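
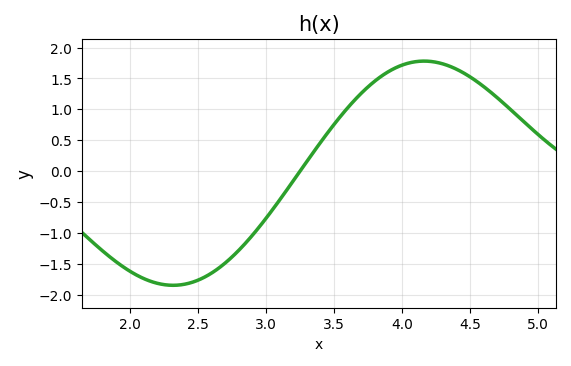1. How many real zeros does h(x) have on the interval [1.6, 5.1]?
1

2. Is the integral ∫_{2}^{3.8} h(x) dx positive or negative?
negative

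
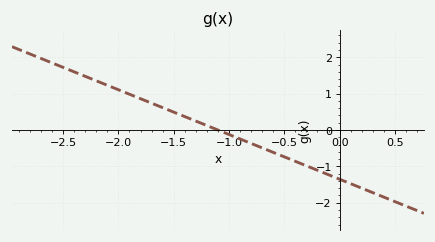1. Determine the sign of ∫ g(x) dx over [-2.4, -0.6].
positive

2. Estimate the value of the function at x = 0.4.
-1.84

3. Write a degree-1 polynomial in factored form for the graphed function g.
y = -1.23(x + 1.1)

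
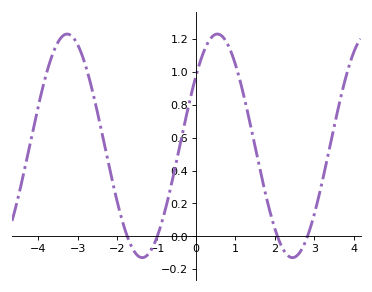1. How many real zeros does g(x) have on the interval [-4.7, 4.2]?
4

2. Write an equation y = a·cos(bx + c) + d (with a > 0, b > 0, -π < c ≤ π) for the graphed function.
y = 0.68cos(1.65x - 0.892) + 0.55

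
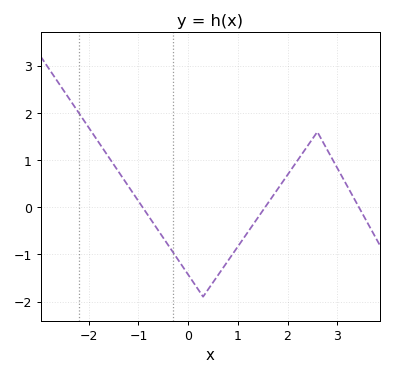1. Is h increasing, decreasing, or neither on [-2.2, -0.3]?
decreasing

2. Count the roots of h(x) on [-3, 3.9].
3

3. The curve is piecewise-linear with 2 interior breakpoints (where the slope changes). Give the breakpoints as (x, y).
(0.3, -1.9); (2.6, 1.6)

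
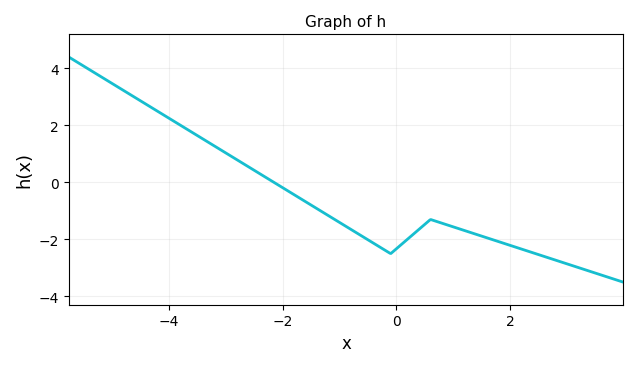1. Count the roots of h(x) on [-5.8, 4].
1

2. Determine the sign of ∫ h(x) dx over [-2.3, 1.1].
negative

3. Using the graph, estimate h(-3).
1.03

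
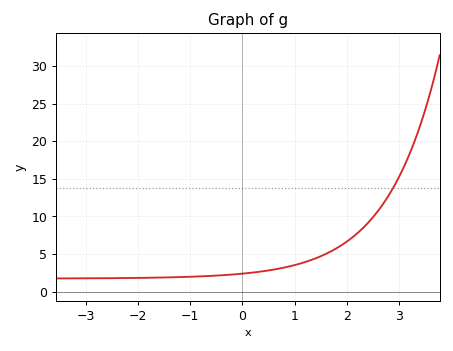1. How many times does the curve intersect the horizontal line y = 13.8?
1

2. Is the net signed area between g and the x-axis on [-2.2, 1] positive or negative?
positive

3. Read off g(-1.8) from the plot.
1.86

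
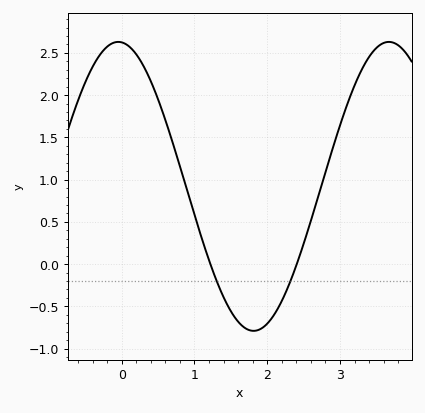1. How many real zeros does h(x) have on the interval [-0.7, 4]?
2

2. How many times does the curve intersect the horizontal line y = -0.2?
2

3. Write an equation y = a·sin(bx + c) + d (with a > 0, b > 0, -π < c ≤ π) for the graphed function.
y = 1.71sin(1.7x + 1.7) + 0.92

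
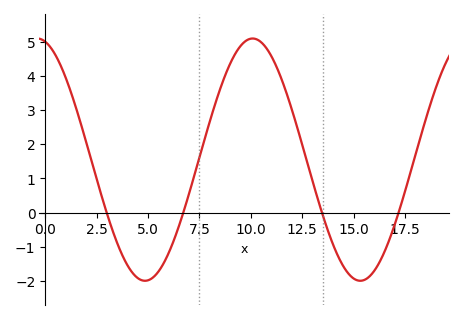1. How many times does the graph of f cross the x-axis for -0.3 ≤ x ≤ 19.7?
4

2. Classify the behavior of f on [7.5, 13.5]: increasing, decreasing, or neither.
neither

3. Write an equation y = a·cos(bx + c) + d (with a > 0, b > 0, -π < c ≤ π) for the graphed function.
y = 3.54cos(0.6x + 0.23) + 1.55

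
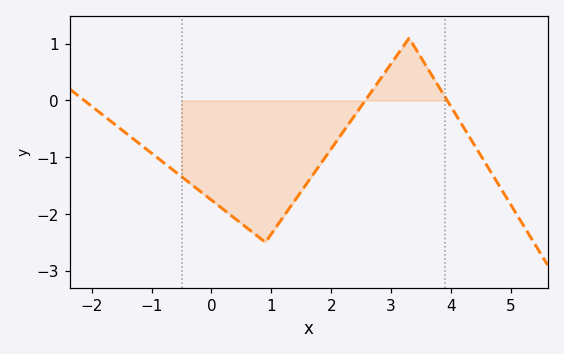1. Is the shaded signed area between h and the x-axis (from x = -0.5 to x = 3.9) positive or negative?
negative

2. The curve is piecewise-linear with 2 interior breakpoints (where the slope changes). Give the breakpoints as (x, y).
(0.9, -2.5); (3.3, 1.1)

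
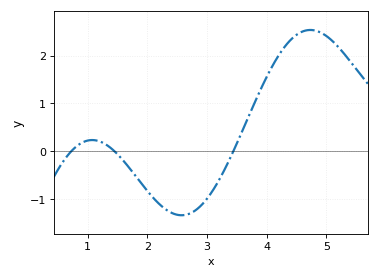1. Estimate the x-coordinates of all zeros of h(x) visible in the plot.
0.7, 1.5, 3.4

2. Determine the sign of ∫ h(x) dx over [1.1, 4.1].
negative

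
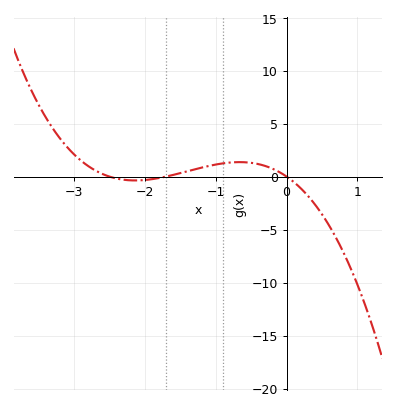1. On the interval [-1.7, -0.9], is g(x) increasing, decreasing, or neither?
increasing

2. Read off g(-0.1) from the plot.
0.5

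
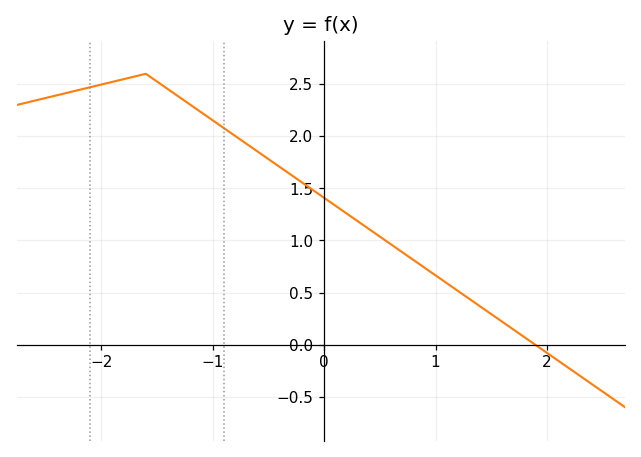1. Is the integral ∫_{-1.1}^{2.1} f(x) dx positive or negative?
positive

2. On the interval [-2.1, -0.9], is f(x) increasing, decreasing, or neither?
neither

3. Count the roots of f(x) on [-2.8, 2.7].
1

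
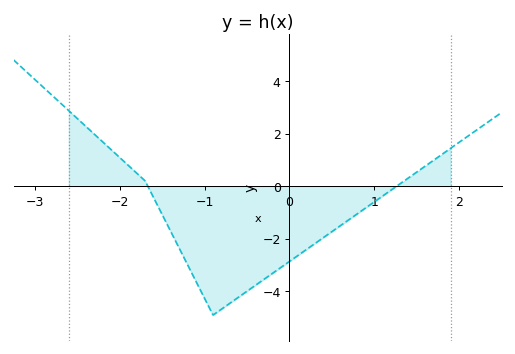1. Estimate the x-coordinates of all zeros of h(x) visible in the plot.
-1.7, 1.3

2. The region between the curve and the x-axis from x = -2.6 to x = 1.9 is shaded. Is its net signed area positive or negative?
negative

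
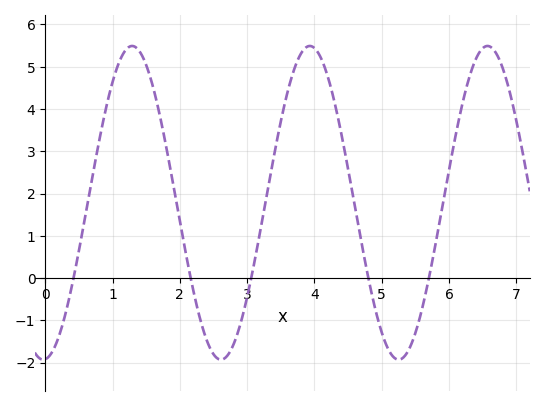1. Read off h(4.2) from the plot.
4.75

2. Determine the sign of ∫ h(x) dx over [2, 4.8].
positive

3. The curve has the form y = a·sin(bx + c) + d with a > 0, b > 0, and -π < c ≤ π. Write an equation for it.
y = 3.71sin(2.38x - 1.5) + 1.78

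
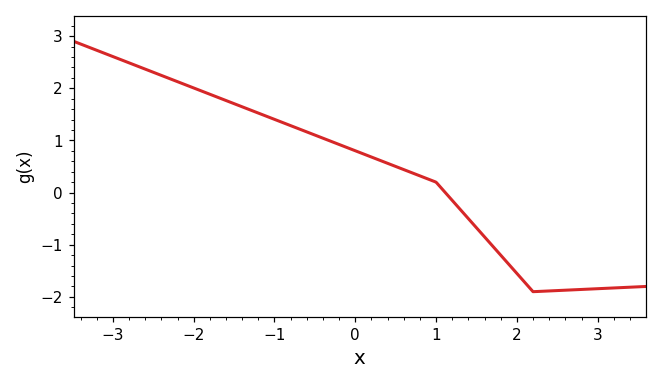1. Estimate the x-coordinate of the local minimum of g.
2.2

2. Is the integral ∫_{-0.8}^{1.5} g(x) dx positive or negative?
positive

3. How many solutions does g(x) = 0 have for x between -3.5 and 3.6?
1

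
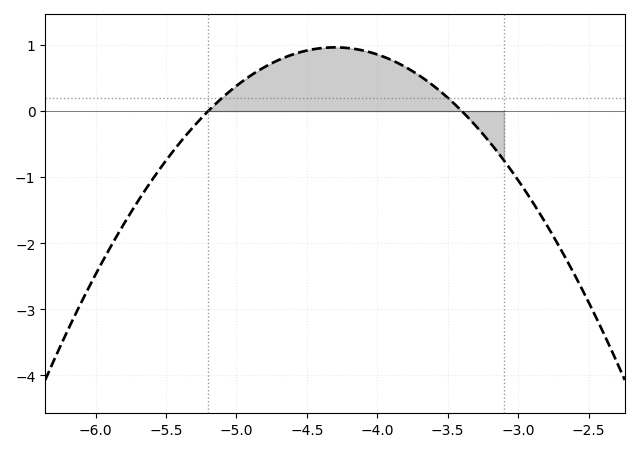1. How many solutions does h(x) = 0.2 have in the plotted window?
2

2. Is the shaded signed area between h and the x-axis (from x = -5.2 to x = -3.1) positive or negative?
positive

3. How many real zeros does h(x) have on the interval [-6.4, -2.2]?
2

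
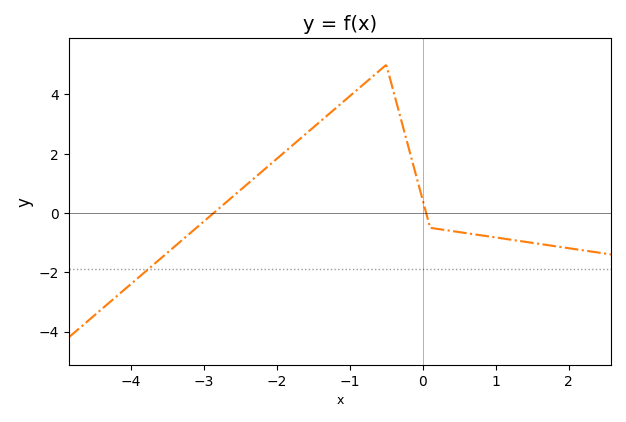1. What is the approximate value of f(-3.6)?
-1.6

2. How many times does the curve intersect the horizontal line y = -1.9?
1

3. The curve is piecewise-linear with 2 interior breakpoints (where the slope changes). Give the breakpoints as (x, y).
(-0.5, 5); (0.1, -0.5)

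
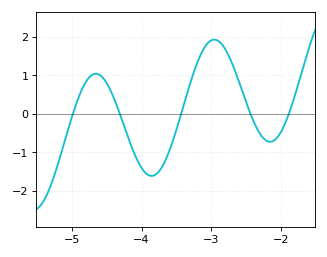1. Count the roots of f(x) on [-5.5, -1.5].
5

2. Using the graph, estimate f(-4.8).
0.8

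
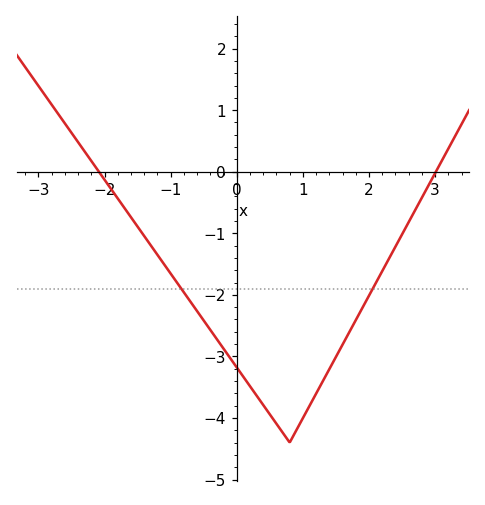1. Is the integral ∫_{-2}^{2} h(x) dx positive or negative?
negative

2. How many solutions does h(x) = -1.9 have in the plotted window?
2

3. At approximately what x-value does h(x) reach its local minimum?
0.8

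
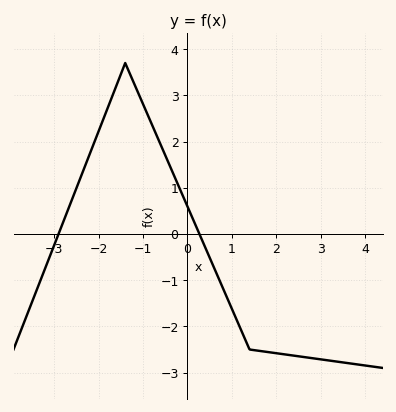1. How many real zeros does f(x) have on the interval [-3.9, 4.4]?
2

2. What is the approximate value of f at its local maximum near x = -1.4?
3.7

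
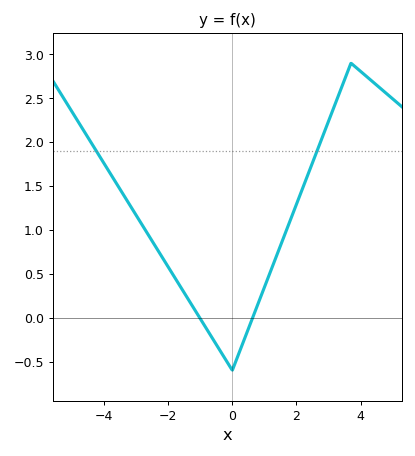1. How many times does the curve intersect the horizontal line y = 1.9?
2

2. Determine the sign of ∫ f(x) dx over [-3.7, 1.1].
positive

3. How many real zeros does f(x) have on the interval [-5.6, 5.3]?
2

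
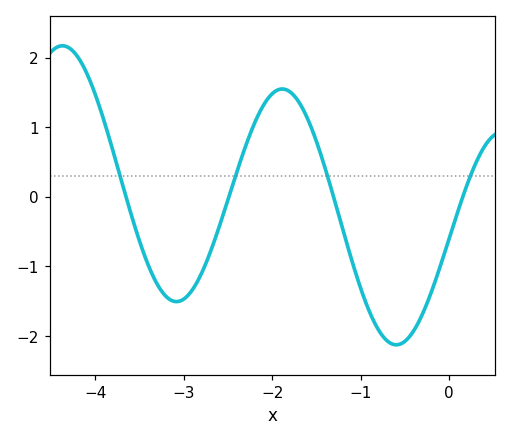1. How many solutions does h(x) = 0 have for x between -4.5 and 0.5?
4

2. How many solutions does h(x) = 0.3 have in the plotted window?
4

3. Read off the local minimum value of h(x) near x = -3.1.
-1.51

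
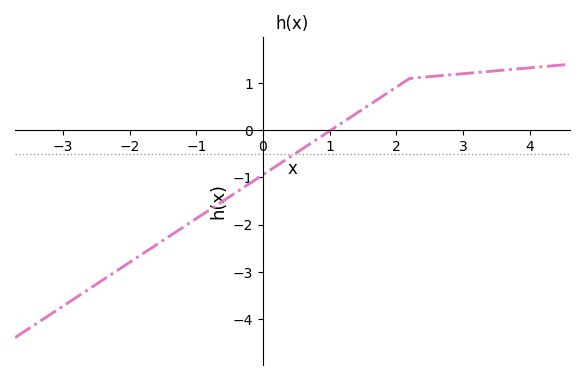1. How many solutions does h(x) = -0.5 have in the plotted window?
1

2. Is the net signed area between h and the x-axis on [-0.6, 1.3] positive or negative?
negative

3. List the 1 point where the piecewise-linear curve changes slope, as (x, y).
(2.2, 1.1)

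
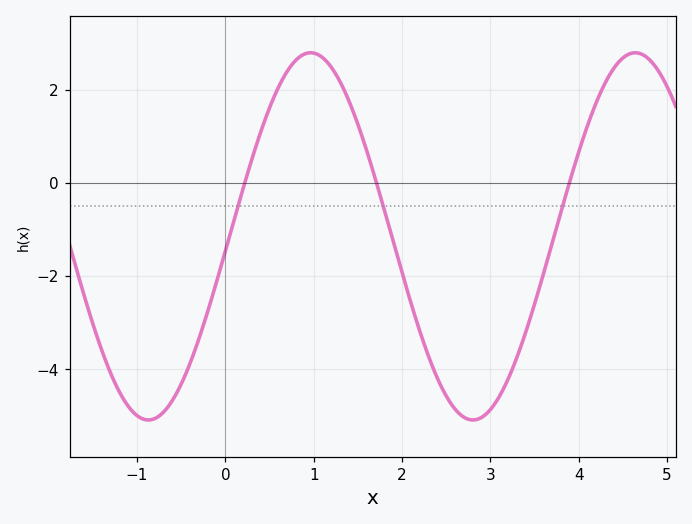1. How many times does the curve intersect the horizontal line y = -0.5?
3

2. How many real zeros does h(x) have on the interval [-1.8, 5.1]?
3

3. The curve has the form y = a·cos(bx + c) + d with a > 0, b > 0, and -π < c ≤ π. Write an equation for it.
y = 3.94cos(1.71x - 1.65) - 1.15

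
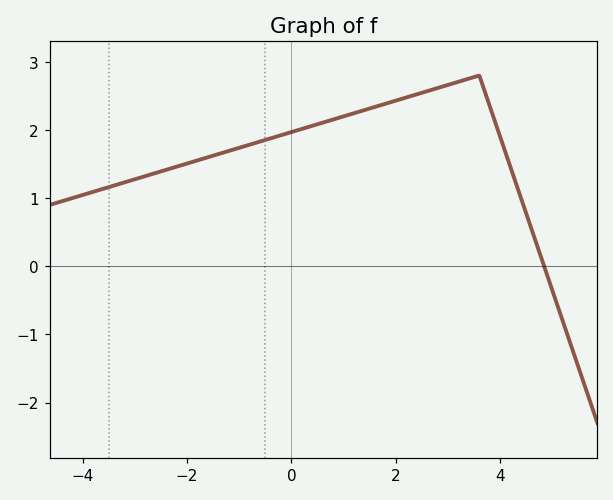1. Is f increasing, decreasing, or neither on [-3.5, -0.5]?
increasing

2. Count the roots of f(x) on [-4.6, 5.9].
1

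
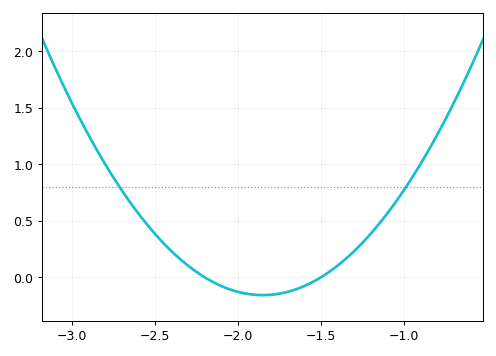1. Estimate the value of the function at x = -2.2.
0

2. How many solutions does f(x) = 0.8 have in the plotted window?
2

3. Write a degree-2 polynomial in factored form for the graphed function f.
y = 1.28(x + 2.2)(x + 1.5)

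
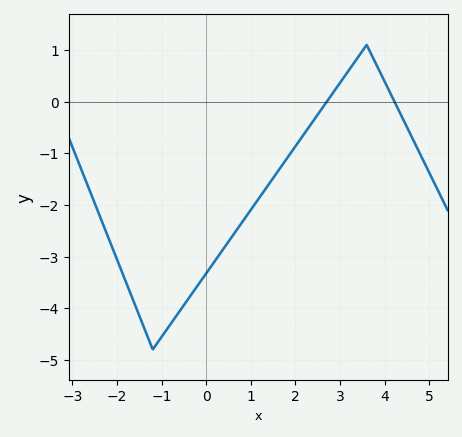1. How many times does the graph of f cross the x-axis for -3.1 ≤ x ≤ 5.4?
2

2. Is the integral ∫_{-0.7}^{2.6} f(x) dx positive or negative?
negative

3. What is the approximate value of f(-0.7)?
-4.2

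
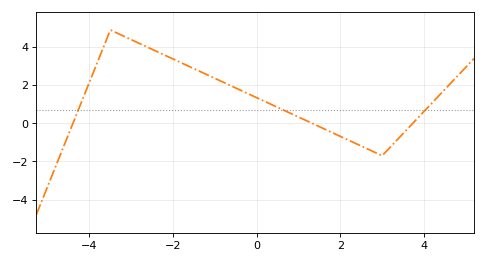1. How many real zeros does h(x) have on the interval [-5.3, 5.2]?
3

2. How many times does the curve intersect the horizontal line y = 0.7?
3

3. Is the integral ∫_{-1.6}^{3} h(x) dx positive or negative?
positive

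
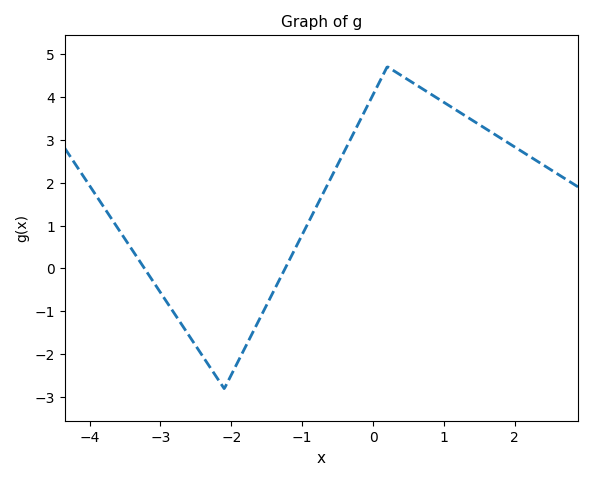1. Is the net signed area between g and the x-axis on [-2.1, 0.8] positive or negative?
positive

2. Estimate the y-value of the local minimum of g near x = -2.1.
-2.8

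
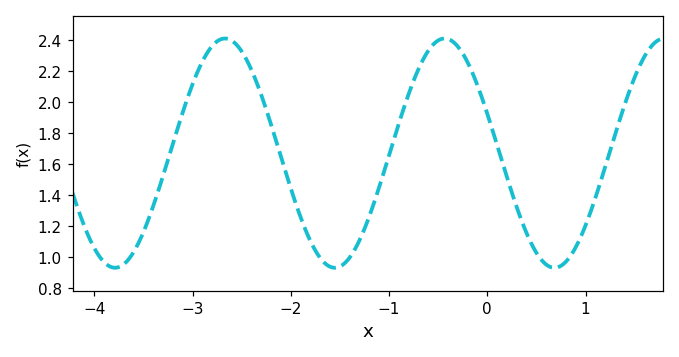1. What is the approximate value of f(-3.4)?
1.33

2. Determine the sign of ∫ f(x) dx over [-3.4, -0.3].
positive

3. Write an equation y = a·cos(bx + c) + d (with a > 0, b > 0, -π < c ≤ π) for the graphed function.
y = 0.74cos(2.81x + 1.22) + 1.67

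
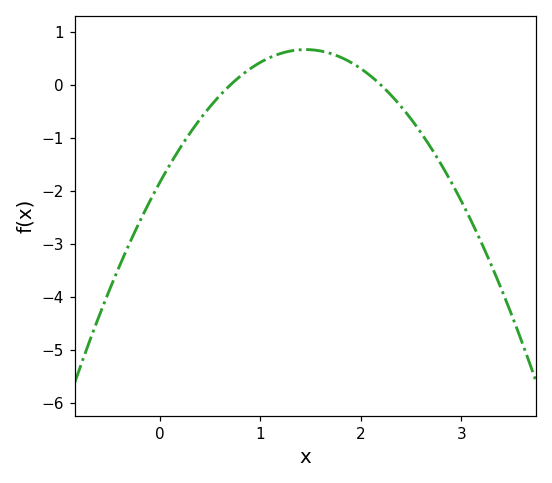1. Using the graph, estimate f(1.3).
0.643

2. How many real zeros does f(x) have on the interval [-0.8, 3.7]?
2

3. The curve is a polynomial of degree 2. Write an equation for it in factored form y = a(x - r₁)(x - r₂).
y = -1.19(x - 0.7)(x - 2.2)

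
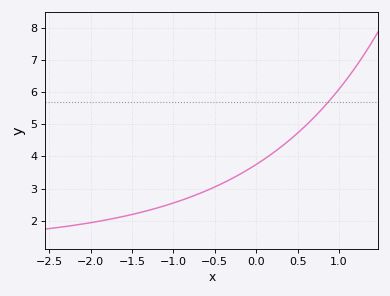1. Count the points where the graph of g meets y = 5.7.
1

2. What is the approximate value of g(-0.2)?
3.44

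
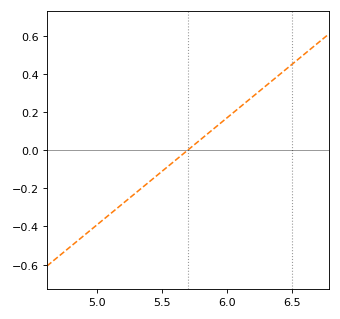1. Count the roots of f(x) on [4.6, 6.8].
1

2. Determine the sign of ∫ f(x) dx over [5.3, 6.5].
positive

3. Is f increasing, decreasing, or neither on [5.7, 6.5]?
increasing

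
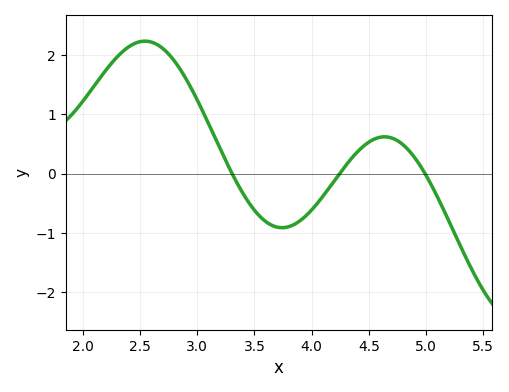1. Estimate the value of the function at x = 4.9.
0.3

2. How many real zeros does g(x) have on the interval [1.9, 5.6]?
3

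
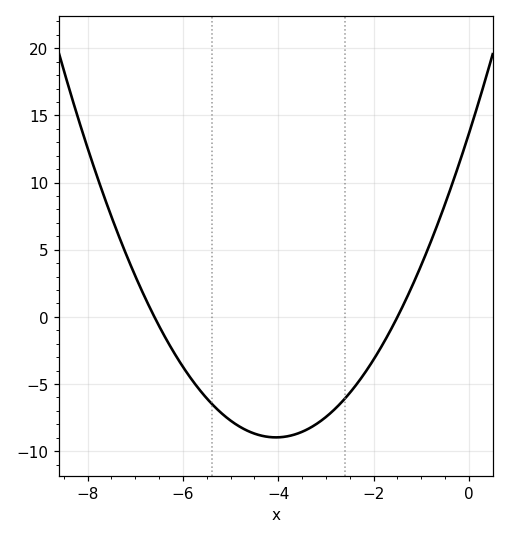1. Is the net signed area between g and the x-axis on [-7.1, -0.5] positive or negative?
negative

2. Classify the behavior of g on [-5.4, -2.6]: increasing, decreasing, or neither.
neither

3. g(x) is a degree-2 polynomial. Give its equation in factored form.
y = 1.38(x + 6.6)(x + 1.5)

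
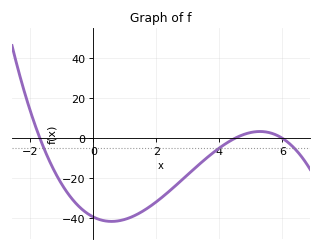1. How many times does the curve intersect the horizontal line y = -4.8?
3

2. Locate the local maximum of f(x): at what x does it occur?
5.29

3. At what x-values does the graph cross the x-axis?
-1.7, 4.5, 6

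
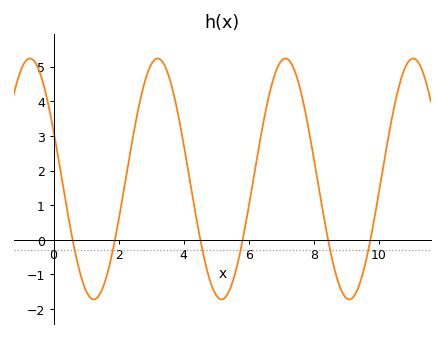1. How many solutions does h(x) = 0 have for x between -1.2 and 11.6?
6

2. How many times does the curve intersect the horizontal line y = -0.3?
6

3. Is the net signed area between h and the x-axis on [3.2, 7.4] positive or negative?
positive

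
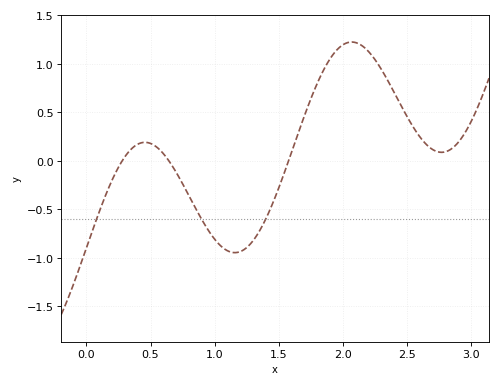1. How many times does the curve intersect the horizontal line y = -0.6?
3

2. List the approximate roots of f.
0.279, 0.643, 1.58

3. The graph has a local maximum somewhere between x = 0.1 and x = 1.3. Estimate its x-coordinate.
0.456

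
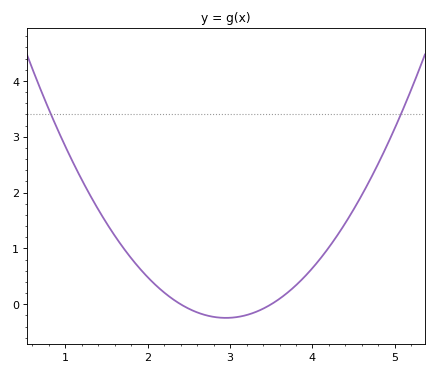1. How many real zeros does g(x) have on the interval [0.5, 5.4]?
2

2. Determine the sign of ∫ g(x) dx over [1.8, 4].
positive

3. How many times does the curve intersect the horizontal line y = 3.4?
2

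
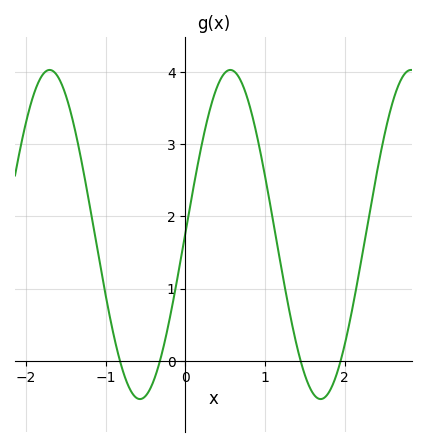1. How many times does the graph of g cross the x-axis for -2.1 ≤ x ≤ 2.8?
4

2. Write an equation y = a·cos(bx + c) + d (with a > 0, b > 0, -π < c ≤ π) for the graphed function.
y = 2.28cos(2.8x - 1.6) + 1.75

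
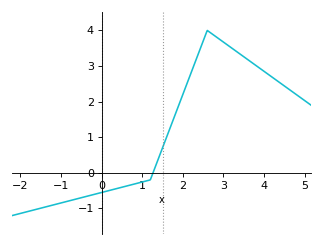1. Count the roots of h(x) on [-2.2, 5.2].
1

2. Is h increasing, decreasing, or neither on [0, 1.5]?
increasing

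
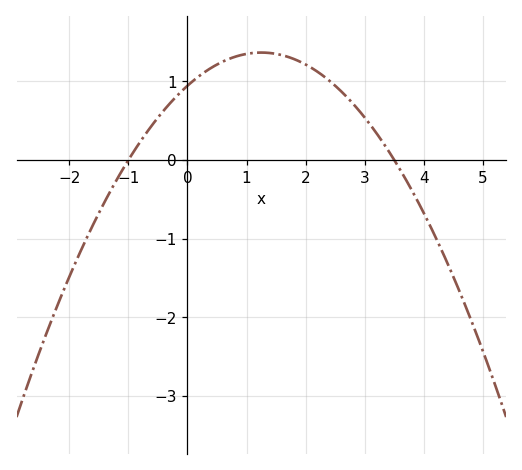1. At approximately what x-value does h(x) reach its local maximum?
1.2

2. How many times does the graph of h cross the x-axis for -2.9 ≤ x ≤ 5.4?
2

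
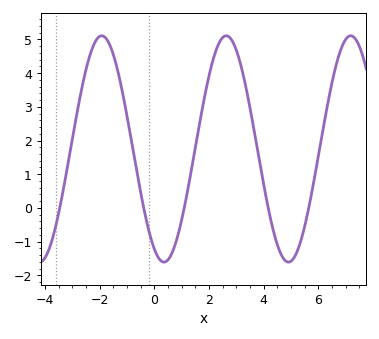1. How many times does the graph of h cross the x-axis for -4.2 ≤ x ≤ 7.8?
5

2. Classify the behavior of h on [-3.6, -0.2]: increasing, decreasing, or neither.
neither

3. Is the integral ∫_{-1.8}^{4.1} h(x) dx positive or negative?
positive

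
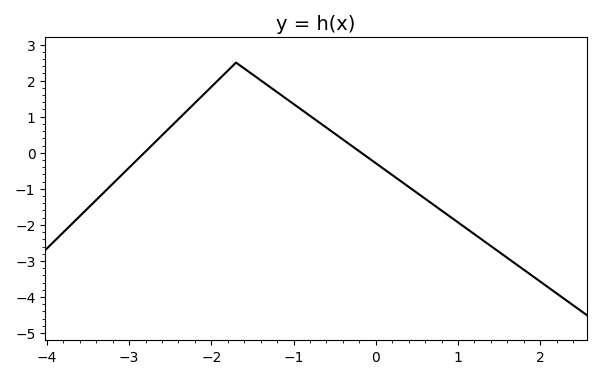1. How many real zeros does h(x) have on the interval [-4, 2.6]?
2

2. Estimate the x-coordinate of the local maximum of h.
-1.7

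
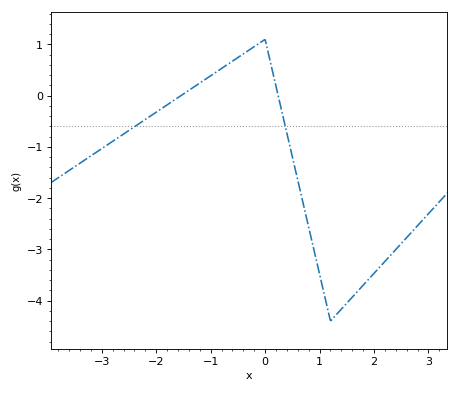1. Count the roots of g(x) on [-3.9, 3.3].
2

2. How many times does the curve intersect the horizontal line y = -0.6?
2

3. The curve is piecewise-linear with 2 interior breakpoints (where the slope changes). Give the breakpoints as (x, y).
(0, 1.1); (1.2, -4.4)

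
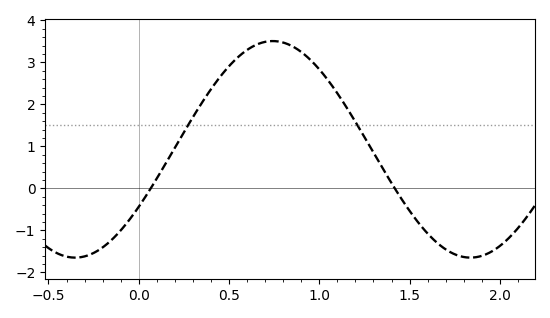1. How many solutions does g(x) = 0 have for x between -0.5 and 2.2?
2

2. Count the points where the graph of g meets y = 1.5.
2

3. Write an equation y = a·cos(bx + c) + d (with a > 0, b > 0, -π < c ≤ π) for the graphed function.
y = 2.58cos(2.9x - 2.1) + 0.93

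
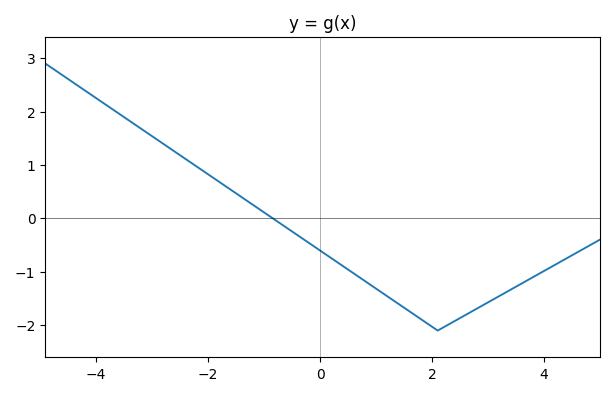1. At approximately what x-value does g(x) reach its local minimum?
2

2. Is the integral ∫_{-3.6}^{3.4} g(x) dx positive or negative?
negative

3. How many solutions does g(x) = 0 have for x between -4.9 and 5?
1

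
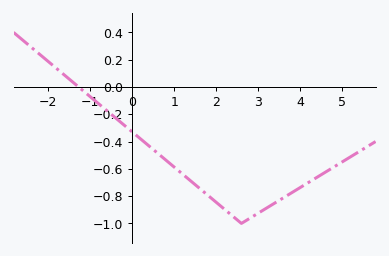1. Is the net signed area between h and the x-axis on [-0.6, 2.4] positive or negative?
negative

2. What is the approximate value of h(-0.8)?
-0.12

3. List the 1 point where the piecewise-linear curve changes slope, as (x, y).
(2.6, -1)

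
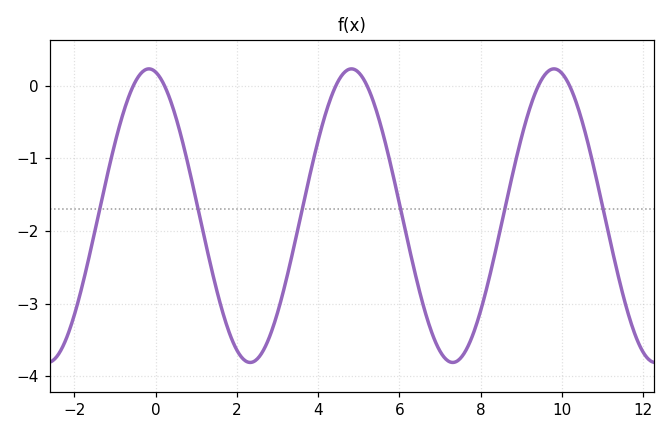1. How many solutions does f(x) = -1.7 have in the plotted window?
6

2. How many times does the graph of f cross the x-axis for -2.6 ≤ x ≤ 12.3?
6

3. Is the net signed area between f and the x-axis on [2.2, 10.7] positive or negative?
negative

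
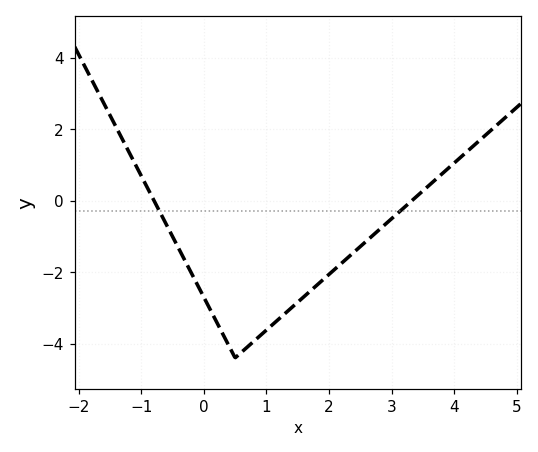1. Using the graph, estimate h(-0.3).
-1.68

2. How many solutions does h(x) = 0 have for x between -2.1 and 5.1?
2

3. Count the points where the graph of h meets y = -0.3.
2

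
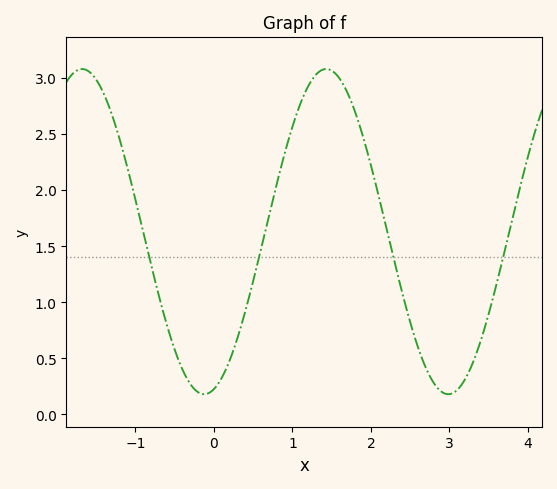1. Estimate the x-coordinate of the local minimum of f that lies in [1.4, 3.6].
2.99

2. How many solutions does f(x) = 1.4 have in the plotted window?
4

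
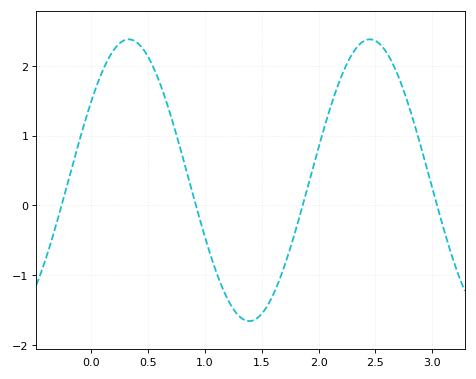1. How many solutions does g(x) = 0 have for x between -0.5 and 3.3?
4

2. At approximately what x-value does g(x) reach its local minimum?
1.39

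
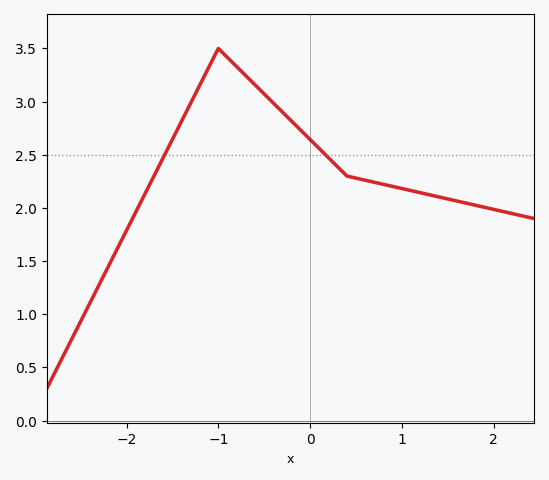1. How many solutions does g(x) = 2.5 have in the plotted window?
2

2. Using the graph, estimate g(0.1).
2.56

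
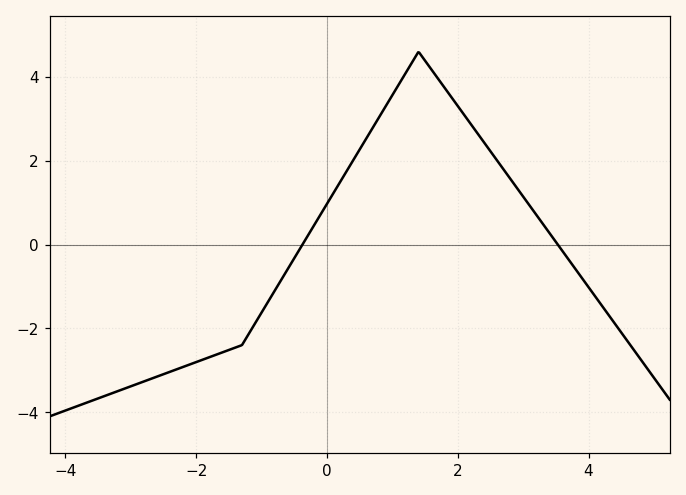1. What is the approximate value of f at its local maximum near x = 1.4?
4.6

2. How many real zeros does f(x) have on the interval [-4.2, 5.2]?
2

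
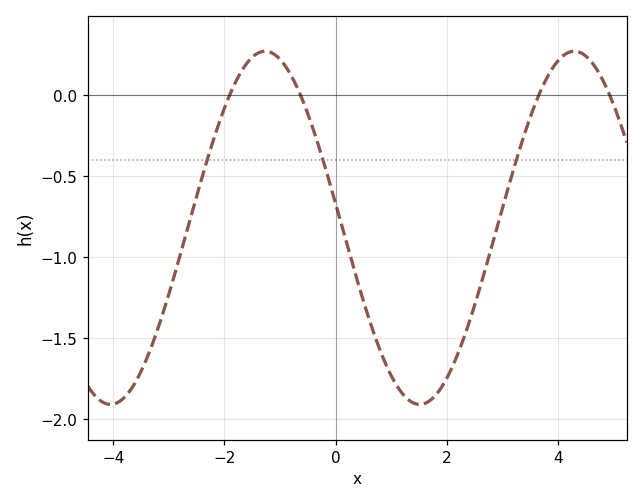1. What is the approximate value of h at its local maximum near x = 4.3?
0.25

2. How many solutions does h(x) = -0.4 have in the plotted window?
3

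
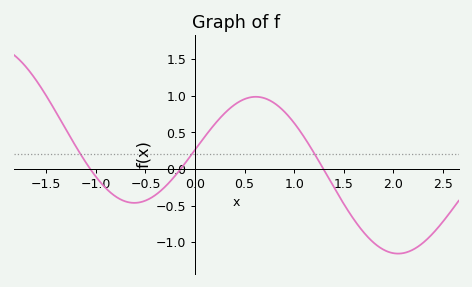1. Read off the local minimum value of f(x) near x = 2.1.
-1.16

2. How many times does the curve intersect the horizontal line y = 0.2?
3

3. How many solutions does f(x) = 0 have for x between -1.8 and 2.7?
3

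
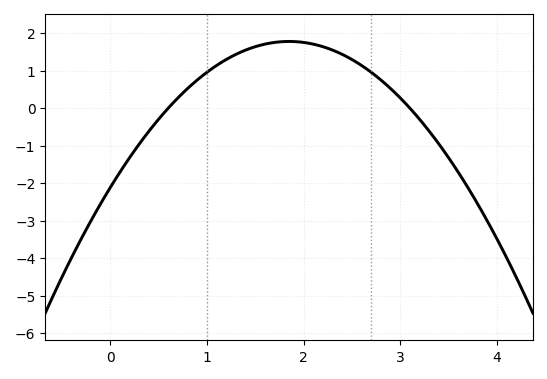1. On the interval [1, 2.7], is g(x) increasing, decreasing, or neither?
neither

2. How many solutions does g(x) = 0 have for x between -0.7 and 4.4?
2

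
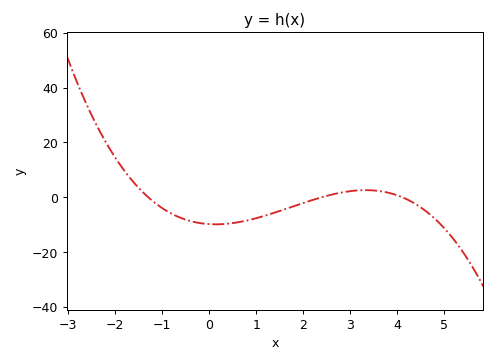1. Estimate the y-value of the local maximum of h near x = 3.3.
2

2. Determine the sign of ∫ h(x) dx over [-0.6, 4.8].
negative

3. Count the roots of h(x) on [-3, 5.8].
3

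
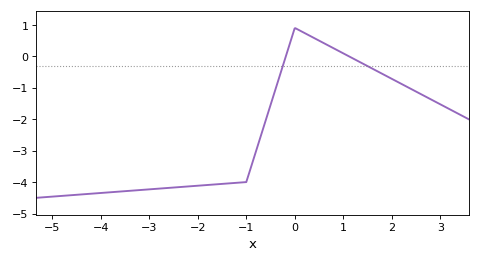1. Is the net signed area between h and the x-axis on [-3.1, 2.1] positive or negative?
negative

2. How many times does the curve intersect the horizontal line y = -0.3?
2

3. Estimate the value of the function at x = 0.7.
0.3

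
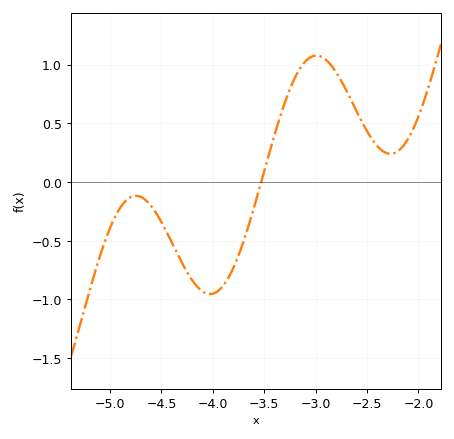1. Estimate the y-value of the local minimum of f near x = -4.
-0.95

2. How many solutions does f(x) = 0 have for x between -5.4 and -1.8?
1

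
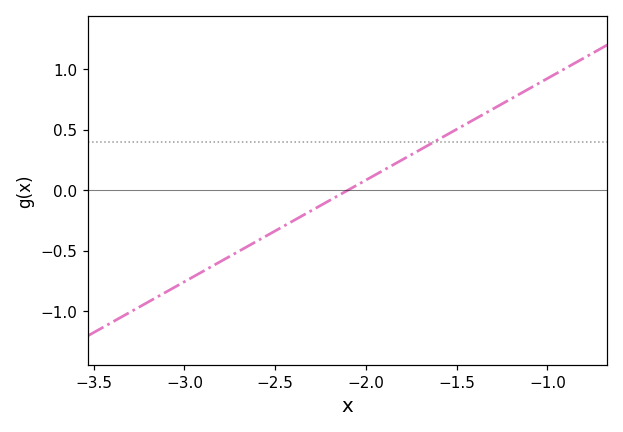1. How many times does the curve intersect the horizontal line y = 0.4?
1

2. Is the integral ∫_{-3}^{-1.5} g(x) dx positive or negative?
negative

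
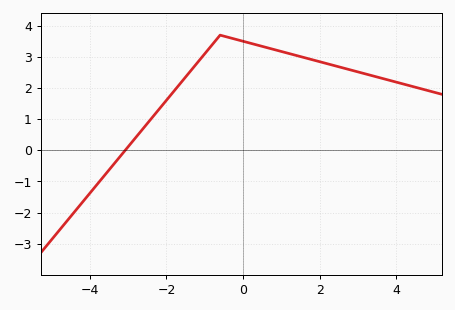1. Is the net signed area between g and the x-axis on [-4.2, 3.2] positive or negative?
positive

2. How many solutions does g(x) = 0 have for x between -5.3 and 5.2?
1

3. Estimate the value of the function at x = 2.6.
2.65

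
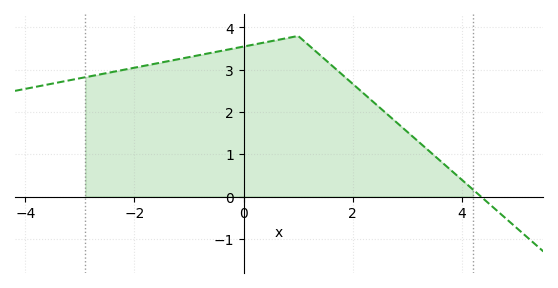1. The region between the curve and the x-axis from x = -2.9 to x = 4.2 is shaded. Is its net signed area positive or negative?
positive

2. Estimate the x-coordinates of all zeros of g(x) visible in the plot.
4.35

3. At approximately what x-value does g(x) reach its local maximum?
1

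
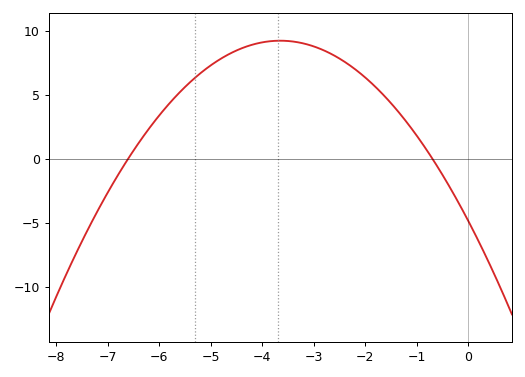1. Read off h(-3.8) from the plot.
9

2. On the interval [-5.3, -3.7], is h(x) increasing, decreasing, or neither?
increasing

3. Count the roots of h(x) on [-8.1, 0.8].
2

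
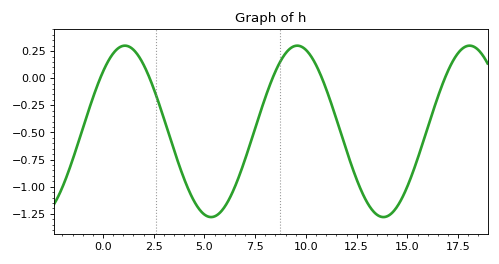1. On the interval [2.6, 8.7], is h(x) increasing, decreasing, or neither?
neither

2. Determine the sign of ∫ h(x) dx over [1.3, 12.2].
negative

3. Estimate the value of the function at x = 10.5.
0.121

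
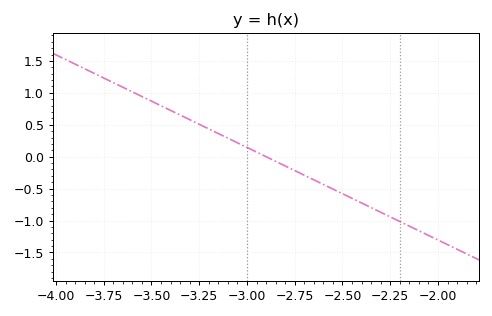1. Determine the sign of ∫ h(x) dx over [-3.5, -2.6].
positive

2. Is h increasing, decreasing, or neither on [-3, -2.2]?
decreasing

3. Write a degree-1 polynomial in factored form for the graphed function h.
y = -1.45(x + 2.9)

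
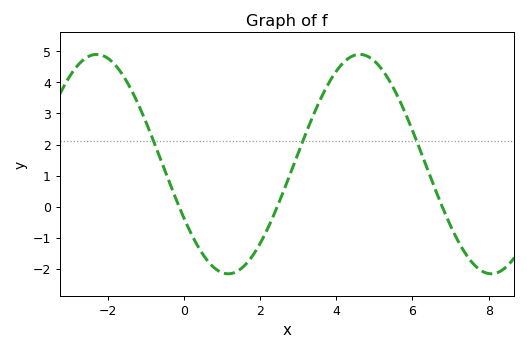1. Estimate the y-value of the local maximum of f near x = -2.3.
4.9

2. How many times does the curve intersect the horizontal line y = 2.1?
3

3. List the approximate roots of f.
-0.2, 2.4, 6.8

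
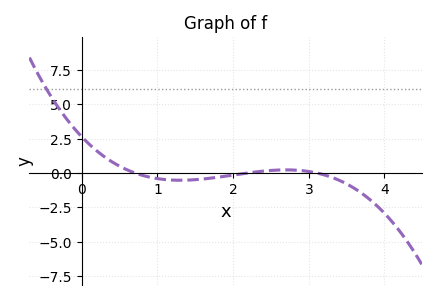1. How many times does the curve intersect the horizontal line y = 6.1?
1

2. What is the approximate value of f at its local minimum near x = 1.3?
-0.6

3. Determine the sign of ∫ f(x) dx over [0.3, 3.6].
negative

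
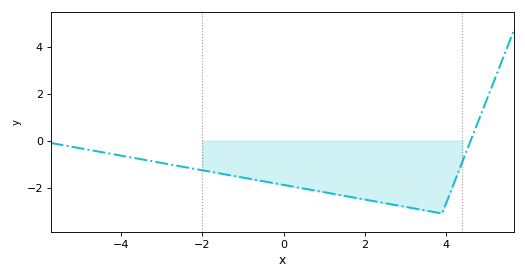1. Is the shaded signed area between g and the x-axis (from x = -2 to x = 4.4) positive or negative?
negative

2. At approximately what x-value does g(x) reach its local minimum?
3.8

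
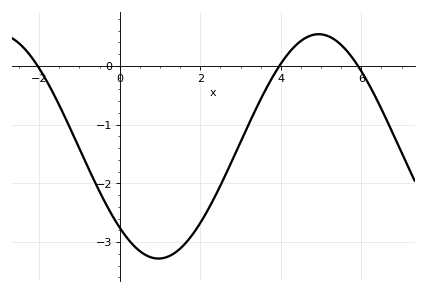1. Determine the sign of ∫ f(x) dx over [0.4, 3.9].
negative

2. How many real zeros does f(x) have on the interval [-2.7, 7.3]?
3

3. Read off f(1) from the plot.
-3.3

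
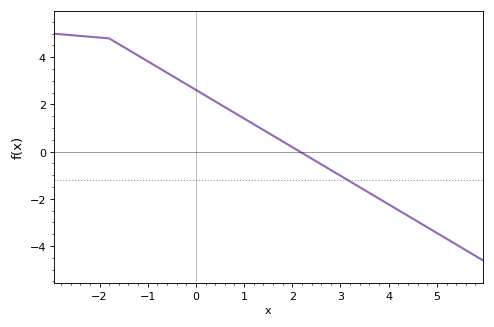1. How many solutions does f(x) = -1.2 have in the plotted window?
1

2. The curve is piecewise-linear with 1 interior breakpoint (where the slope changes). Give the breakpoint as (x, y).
(-1.8, 4.8)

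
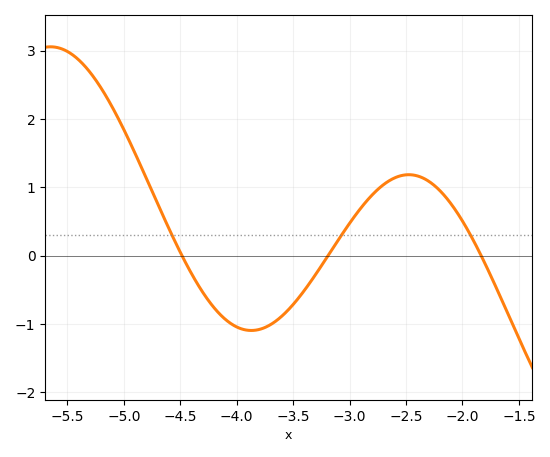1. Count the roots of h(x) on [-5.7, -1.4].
3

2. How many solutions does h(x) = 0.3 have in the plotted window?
3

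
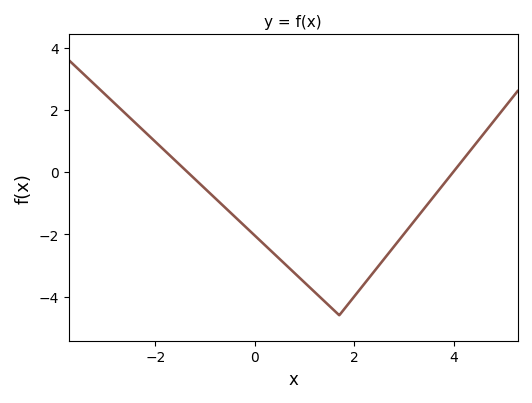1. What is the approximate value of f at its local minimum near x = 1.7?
-4.6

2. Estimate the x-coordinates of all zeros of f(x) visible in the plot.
-1.35, 3.99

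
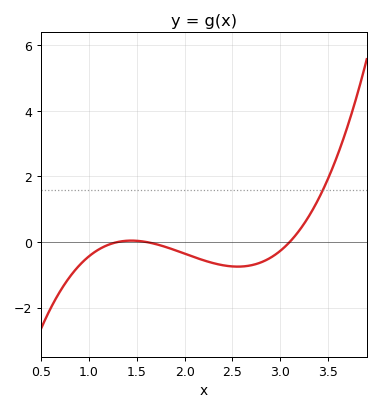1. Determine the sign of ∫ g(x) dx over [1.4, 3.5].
negative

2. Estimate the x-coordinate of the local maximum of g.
1.45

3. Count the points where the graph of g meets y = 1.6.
1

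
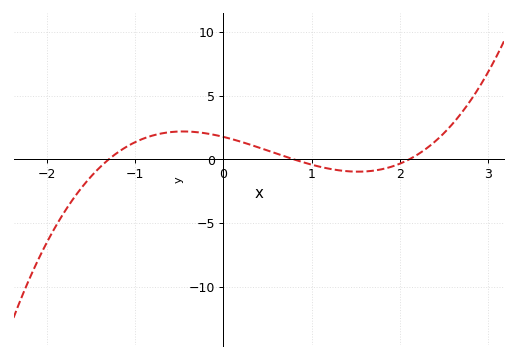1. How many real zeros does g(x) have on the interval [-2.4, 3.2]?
3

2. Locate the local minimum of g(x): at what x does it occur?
1.5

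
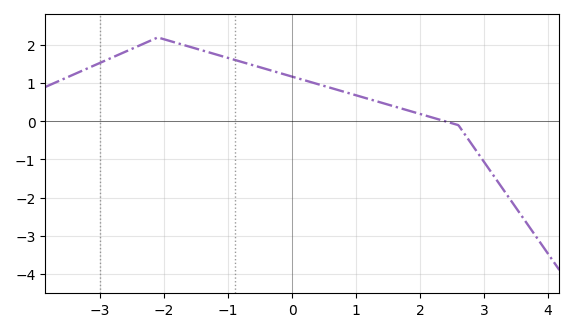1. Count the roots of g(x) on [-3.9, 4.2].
1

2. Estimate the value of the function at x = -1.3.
1.81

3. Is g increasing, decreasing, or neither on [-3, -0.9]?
neither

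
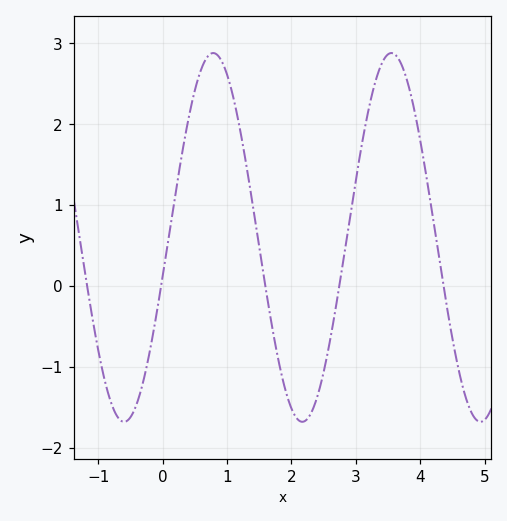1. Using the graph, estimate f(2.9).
0.803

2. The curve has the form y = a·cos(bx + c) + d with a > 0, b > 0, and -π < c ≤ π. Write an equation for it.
y = 2.28cos(2.27x - 1.78) + 0.6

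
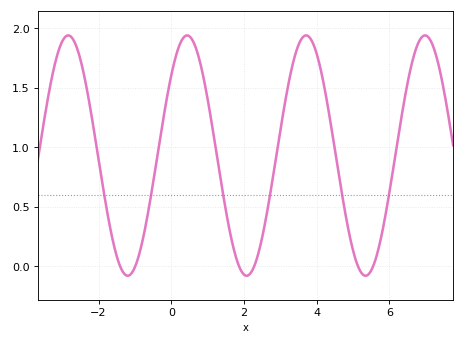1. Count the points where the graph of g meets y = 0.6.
6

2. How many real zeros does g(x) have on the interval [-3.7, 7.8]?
6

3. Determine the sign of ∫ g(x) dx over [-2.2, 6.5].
positive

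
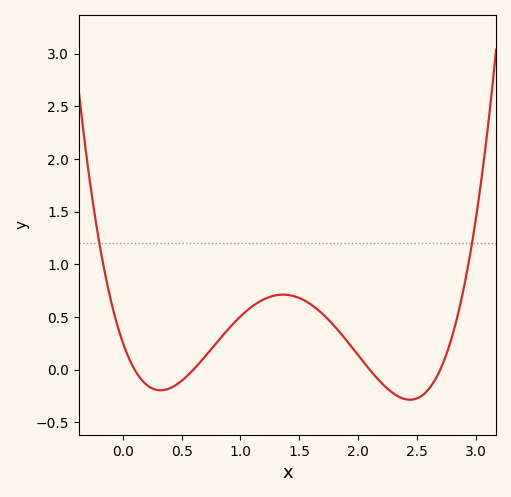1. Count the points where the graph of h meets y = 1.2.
2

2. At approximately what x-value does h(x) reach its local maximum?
1.35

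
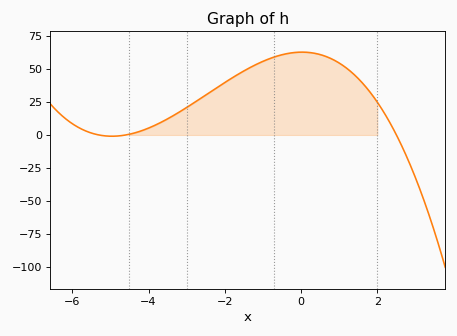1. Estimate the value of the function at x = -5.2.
-0.476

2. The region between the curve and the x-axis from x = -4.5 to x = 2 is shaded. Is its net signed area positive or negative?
positive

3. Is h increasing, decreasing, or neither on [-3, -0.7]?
increasing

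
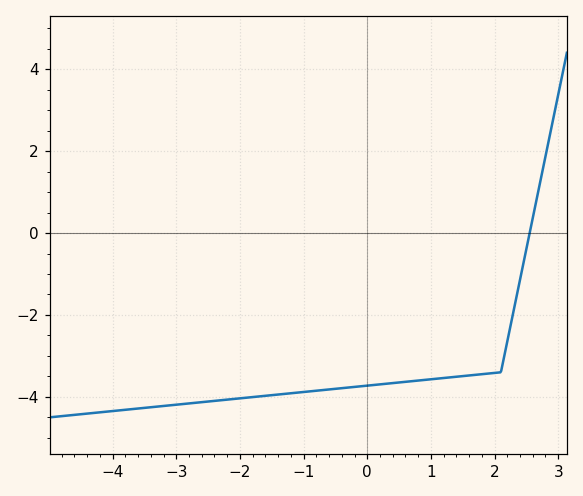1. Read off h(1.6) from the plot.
-3.48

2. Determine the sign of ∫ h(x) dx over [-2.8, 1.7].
negative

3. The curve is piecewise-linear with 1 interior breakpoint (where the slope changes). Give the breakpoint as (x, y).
(2.1, -3.4)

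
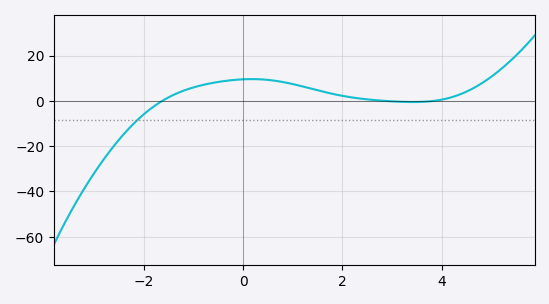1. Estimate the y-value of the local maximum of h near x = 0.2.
9.61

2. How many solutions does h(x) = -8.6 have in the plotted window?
1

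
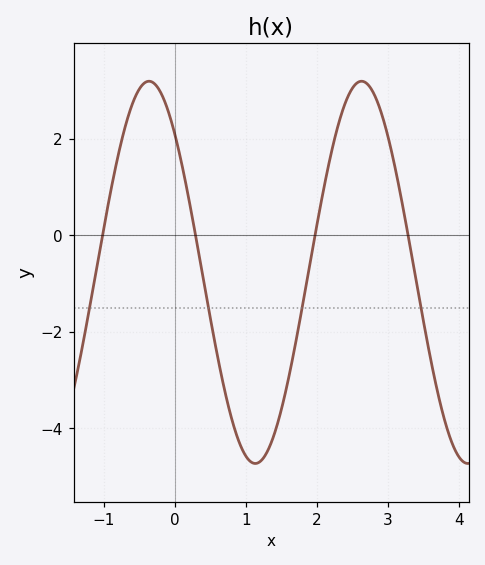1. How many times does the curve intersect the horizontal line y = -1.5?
4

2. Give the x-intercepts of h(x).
-1.02, 0.288, 1.97, 3.28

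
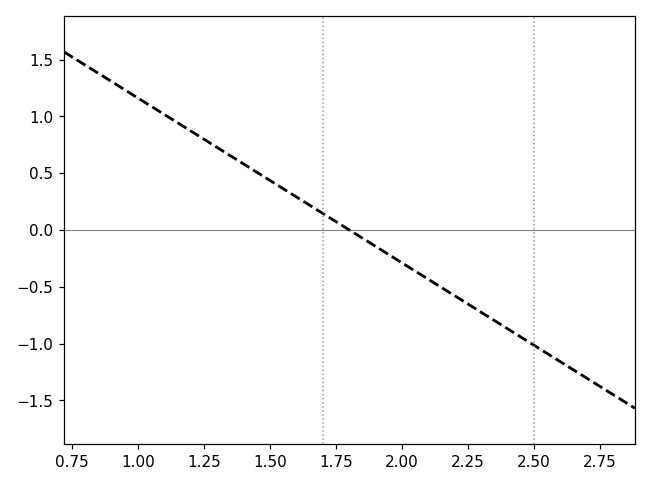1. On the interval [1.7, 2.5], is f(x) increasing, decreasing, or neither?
decreasing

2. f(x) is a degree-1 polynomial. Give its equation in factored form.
y = -1.45(x - 1.8)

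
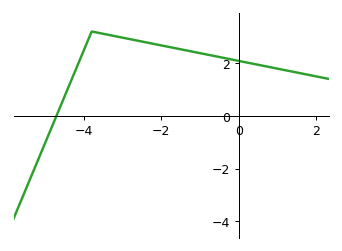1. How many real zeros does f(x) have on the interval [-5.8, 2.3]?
1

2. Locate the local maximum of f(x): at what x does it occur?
-3.8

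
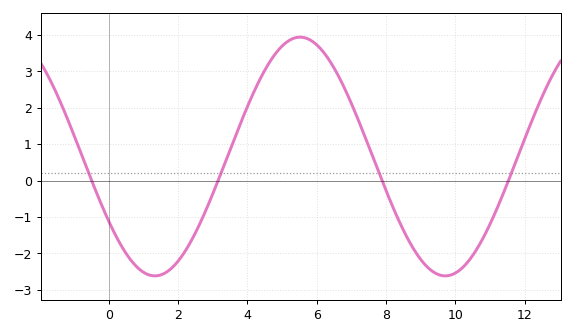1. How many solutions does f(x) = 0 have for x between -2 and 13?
4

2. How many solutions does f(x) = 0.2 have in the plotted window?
4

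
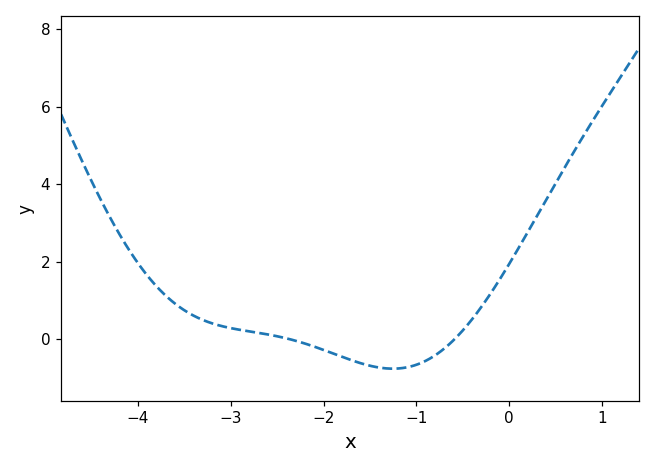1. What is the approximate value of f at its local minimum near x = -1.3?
-0.8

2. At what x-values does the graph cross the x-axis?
-2.4, -0.6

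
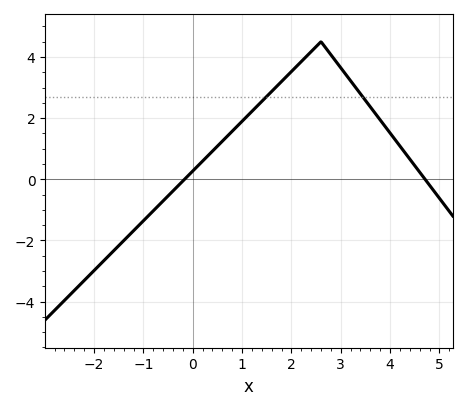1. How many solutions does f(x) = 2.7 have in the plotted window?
2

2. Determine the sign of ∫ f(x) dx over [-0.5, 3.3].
positive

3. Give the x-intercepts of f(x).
-0.166, 4.71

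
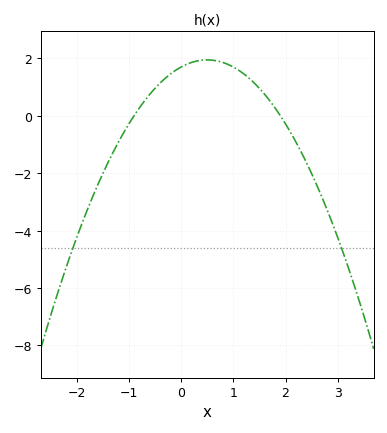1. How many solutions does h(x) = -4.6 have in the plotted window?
2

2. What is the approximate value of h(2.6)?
-2.4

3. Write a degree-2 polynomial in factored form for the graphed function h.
y = -0.99(x + 0.9)(x - 1.9)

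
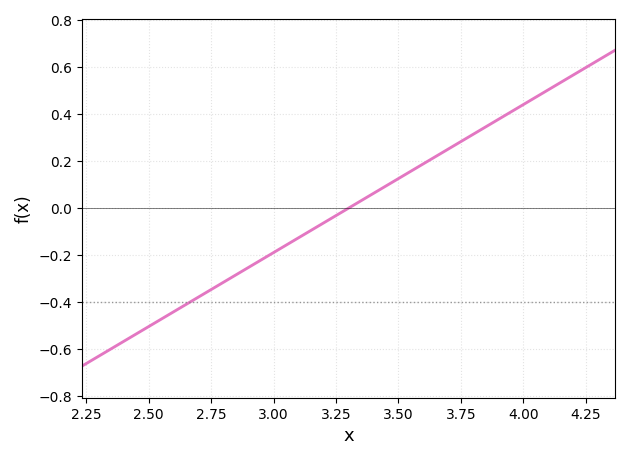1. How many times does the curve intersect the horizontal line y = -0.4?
1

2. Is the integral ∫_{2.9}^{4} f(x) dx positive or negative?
positive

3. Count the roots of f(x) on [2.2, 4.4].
1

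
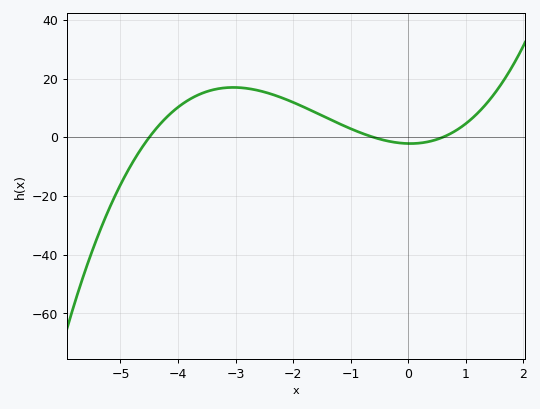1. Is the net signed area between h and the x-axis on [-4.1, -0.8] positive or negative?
positive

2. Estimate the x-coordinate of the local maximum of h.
-3.04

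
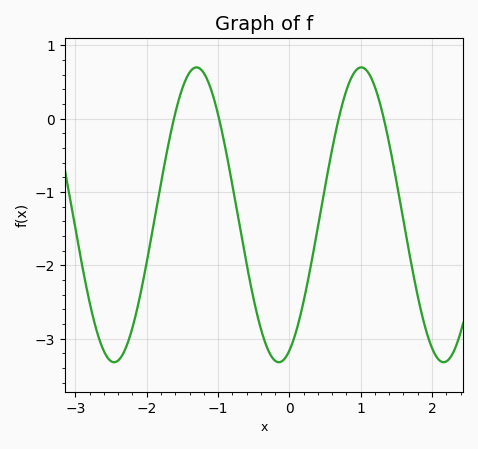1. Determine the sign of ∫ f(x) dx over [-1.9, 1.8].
negative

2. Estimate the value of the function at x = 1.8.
-2.42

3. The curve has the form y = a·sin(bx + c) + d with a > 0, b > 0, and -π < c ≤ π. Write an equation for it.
y = 2.01sin(2.72x - 1.17) - 1.31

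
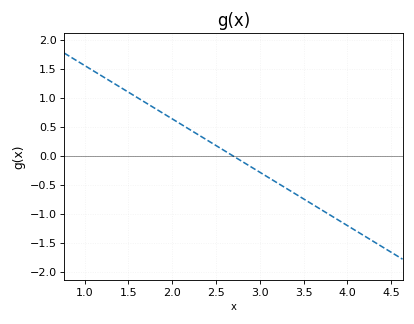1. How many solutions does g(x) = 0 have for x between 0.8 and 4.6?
1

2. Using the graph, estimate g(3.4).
-0.65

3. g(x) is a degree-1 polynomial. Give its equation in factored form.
y = -0.92(x - 2.7)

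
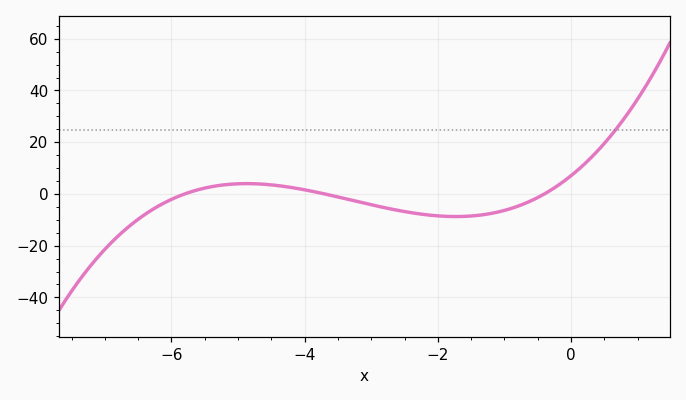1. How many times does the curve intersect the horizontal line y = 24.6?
1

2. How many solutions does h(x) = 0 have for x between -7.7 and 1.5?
3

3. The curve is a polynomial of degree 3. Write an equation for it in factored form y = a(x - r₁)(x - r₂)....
y = 0.82(x + 5.8)(x + 3.7)(x + 0.4)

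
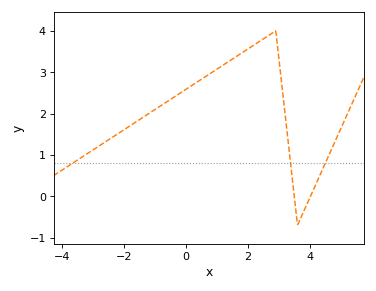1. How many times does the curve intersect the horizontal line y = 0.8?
3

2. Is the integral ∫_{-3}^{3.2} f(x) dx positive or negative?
positive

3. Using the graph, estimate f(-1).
2.1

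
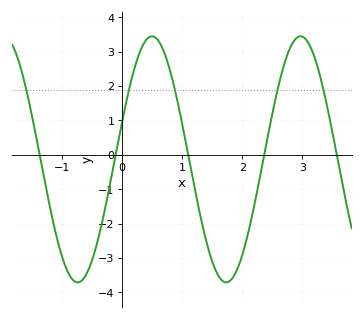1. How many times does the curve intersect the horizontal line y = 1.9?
5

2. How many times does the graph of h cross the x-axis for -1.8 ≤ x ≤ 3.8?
5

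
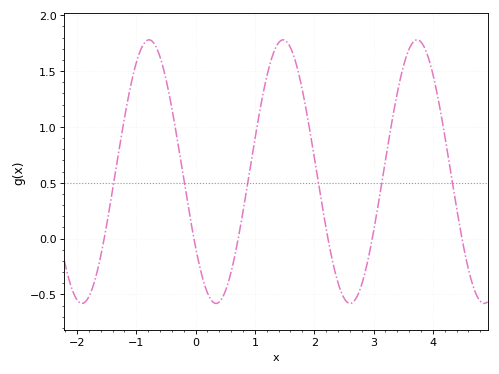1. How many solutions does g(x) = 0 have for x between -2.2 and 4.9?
6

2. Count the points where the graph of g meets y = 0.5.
6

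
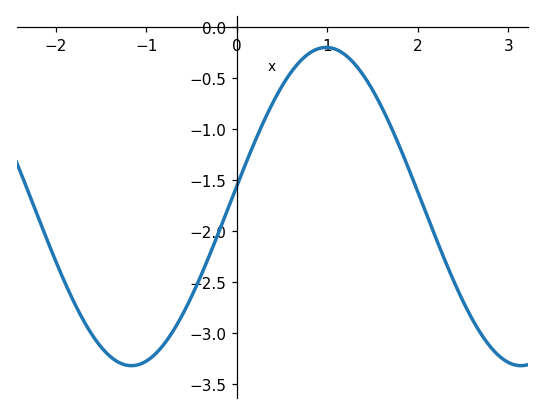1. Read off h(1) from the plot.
-0.2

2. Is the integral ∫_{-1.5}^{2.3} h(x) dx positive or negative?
negative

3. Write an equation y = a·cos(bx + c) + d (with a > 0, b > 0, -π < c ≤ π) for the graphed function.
y = 1.56cos(1.5x - 1.4) - 1.76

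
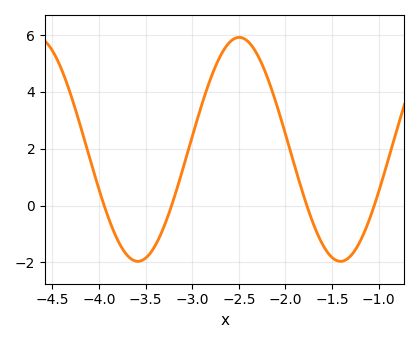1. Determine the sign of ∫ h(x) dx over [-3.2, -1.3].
positive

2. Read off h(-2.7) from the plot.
5.2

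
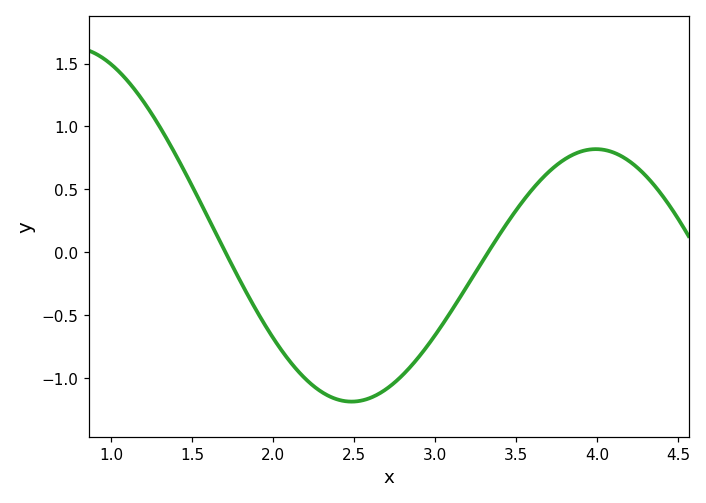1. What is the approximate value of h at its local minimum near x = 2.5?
-1.2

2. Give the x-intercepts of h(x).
1.7, 3.35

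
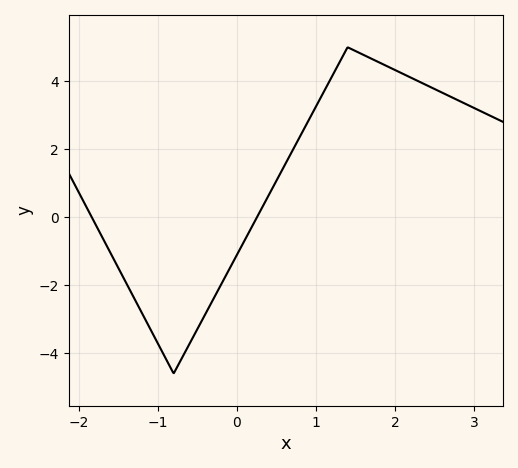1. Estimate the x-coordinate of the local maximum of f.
1.4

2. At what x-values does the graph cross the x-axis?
-1.8, 0.3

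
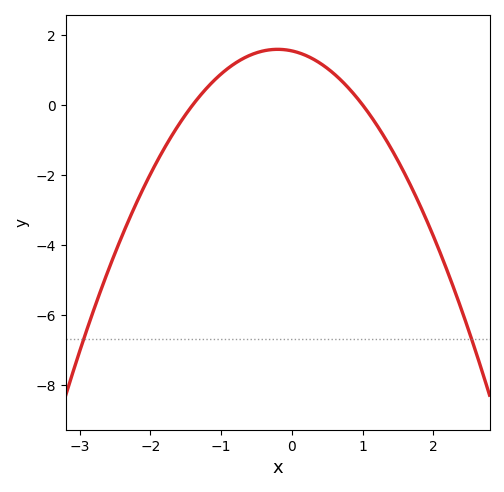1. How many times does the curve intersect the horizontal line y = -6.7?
2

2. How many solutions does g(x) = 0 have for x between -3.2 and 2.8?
2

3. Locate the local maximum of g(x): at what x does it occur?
-0.2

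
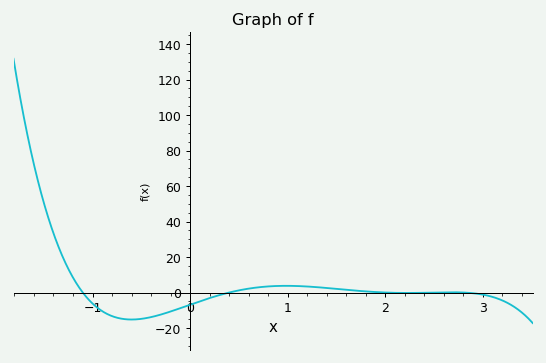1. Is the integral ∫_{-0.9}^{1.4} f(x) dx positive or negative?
negative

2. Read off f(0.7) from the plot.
2.95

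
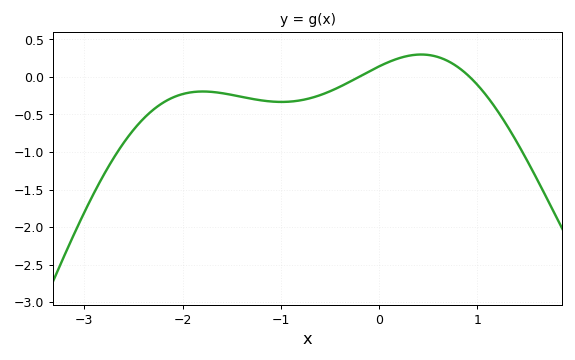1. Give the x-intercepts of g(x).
-0.2, 0.9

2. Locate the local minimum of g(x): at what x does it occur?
-1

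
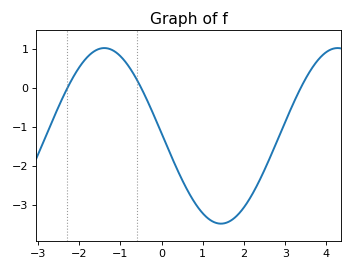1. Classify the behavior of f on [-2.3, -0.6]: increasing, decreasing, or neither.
neither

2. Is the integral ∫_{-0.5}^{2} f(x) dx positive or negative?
negative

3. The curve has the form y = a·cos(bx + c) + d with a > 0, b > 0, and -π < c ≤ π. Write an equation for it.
y = 2.25cos(1.1x + 1.5) - 1.22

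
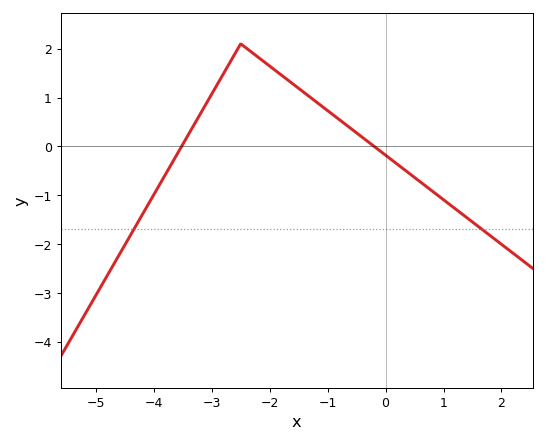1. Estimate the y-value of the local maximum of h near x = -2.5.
2.1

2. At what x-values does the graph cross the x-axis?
-3.52, -0.197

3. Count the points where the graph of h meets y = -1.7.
2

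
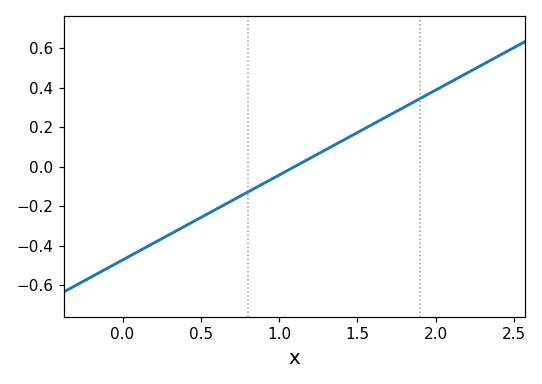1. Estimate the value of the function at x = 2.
0.38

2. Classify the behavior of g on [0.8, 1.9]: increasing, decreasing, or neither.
increasing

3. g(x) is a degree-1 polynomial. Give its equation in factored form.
y = 0.43(x - 1.1)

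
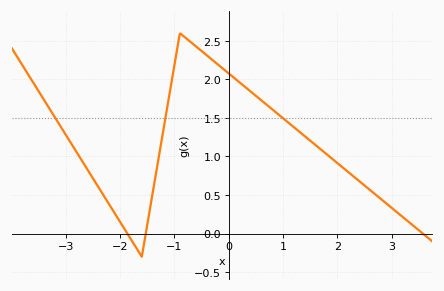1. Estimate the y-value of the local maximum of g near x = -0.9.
2.6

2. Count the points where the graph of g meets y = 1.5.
3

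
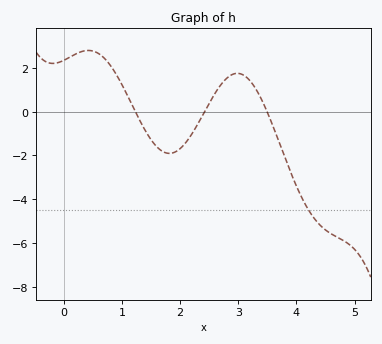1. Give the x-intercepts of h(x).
1.2, 2.4, 3.5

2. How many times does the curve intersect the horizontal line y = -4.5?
1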